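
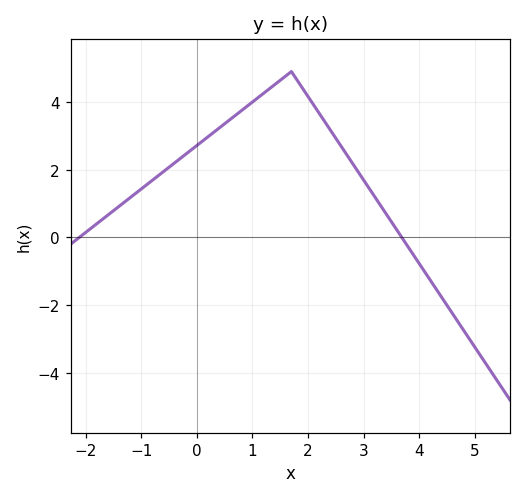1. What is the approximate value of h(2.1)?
3.91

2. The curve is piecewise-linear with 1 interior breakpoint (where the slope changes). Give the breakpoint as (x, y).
(1.7, 4.9)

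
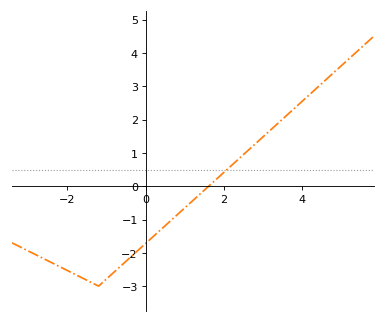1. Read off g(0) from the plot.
-1.7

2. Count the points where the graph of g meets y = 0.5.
1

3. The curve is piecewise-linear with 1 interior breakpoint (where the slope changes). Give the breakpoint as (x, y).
(-1.2, -3)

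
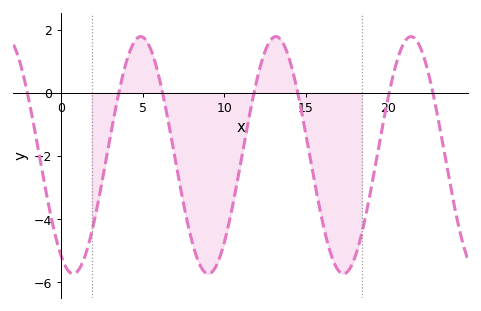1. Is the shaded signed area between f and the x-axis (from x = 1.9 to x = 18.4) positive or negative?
negative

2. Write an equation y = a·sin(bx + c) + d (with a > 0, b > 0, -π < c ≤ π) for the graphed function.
y = 3.76sin(0.76x - 2.1) - 1.98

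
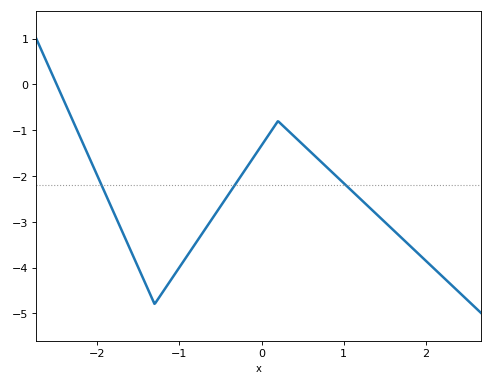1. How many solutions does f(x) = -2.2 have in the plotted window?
3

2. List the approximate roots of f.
-2.5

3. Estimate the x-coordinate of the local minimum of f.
-1.3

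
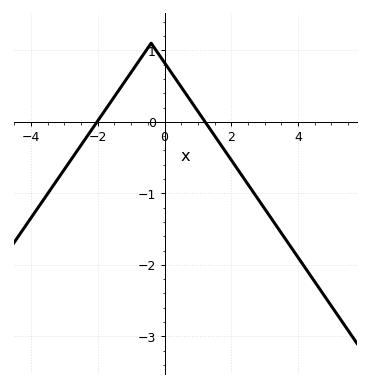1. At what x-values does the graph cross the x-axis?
-2.02, 1.22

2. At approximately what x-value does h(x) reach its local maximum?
-0.402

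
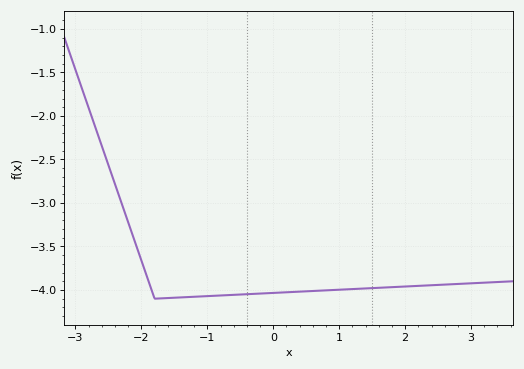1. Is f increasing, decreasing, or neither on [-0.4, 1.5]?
increasing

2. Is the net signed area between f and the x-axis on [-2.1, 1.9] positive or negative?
negative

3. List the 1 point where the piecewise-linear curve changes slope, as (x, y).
(-1.8, -4.1)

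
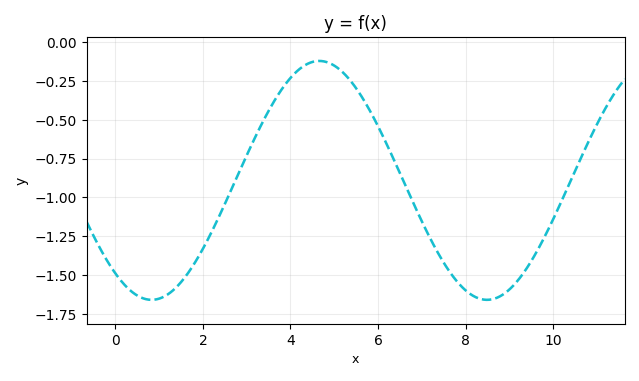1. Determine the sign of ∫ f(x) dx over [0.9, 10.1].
negative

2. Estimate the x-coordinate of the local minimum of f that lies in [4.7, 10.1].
8.49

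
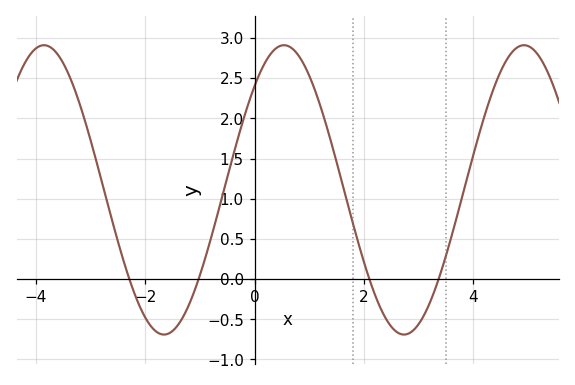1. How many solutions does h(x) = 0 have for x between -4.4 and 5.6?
4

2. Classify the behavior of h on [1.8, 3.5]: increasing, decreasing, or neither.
neither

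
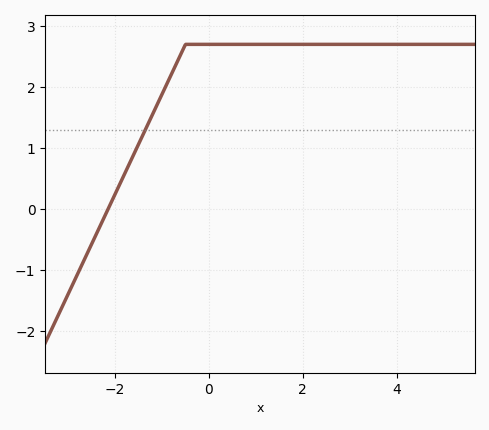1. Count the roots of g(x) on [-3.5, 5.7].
1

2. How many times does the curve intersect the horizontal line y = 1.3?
1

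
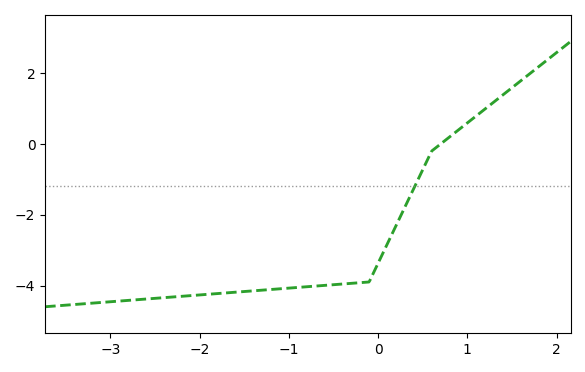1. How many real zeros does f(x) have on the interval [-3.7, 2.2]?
1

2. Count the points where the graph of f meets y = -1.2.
1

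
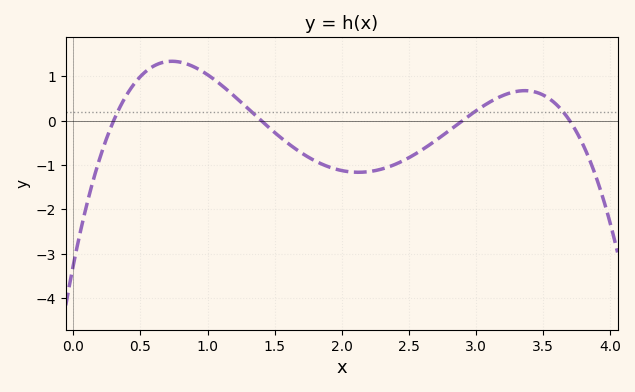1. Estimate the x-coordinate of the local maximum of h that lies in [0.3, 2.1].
0.735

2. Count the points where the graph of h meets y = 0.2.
4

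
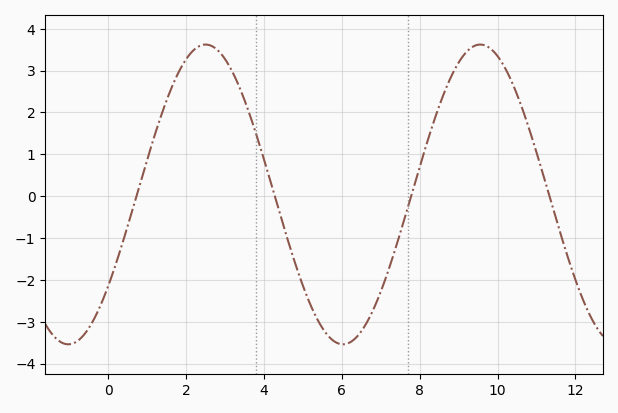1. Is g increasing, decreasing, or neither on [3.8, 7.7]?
neither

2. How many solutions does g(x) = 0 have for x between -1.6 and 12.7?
4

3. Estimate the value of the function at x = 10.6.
2.18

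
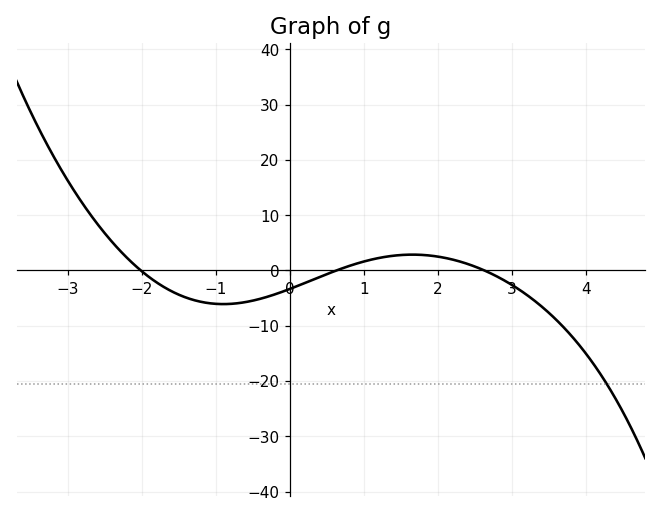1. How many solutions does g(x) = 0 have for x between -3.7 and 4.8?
3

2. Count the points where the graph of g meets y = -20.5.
1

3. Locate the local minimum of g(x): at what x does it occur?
-0.901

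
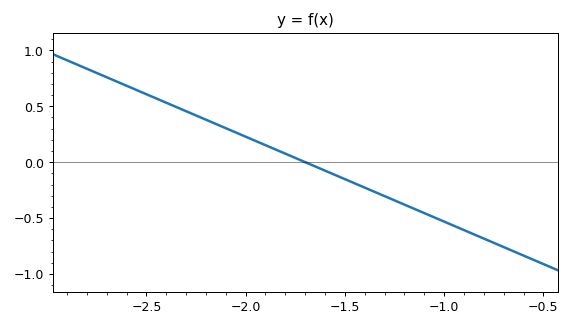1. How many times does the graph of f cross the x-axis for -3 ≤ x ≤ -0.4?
1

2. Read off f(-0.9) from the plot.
-0.608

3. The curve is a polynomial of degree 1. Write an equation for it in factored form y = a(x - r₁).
y = -0.76(x + 1.7)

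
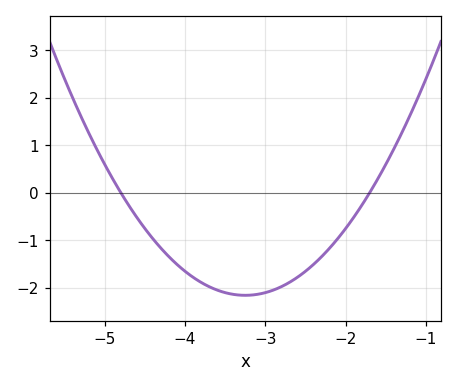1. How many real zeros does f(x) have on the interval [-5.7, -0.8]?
2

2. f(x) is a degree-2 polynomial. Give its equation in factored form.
y = 0.9(x + 4.8)(x + 1.7)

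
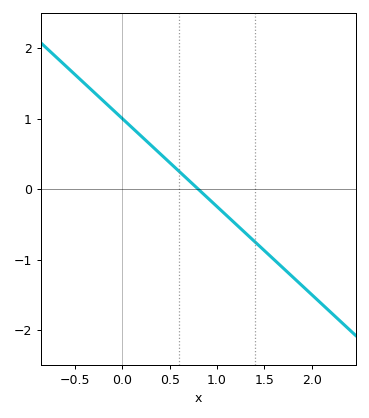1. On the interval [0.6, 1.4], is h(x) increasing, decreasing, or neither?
decreasing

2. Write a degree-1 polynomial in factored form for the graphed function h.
y = -1.25(x - 0.8)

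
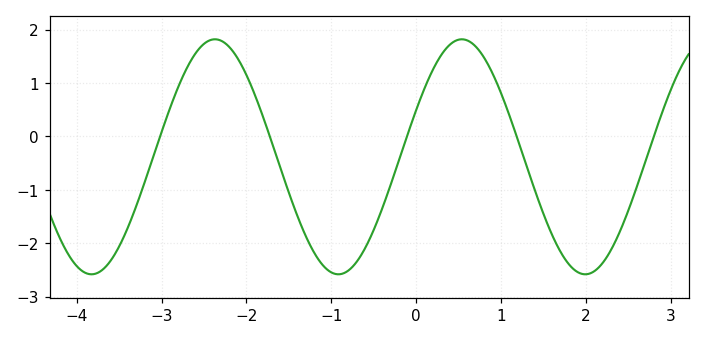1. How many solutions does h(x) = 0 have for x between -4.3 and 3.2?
5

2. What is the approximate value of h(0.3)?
1.54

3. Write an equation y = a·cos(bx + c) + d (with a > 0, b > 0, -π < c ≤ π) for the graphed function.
y = 2.2cos(2.16x - 1.16) - 0.38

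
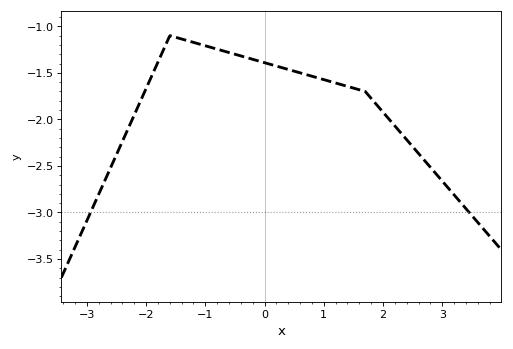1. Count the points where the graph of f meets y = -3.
2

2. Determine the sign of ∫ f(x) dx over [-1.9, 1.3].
negative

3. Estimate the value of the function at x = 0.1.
-1.41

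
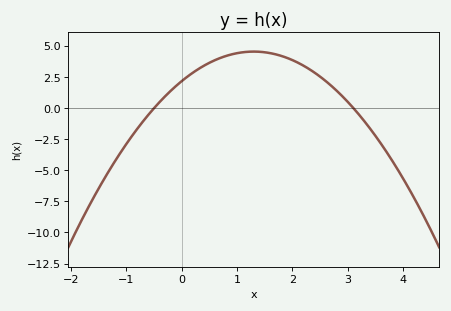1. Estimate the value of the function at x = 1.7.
4.31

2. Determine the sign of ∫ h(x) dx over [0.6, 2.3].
positive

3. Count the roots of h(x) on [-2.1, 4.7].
2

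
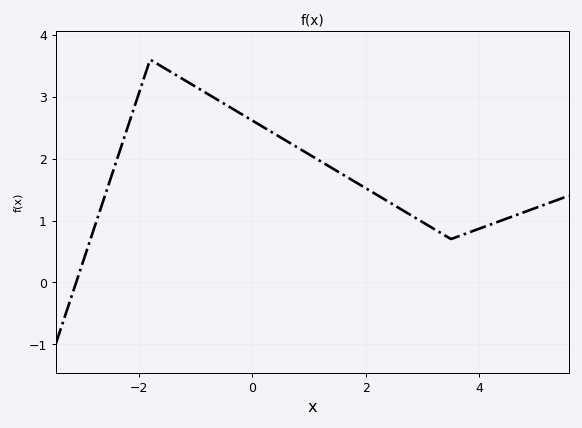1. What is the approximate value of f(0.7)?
2.23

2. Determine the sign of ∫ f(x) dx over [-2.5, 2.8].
positive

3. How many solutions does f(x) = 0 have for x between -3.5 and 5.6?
1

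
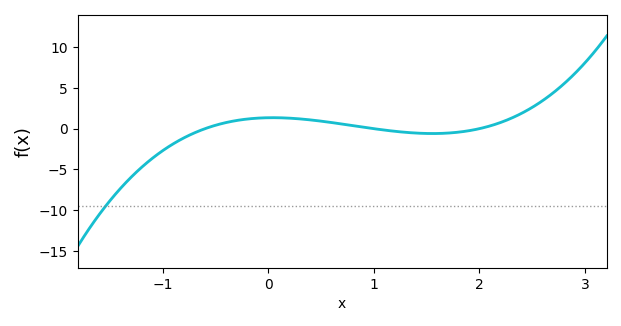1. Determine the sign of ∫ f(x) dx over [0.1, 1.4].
positive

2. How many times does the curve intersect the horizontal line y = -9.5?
1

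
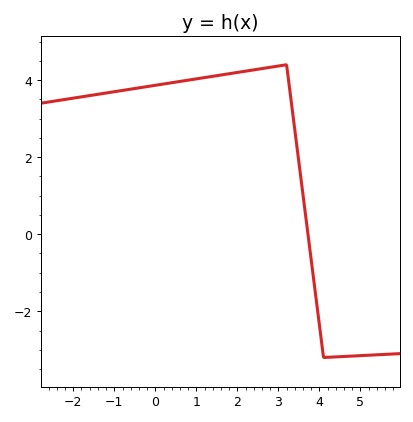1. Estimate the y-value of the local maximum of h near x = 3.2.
4.4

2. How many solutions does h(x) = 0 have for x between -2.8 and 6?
1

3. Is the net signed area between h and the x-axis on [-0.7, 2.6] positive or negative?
positive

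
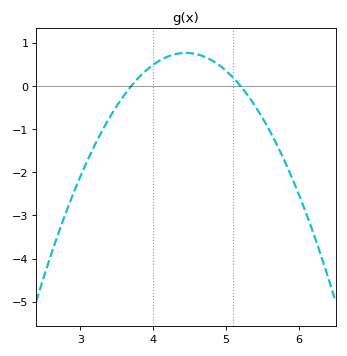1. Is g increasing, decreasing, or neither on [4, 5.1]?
neither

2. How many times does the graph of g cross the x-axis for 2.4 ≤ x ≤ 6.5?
2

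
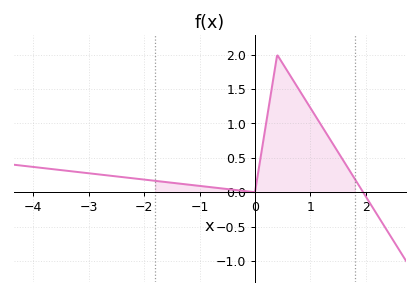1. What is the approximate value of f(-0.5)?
0.05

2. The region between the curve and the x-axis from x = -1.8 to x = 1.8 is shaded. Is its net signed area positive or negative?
positive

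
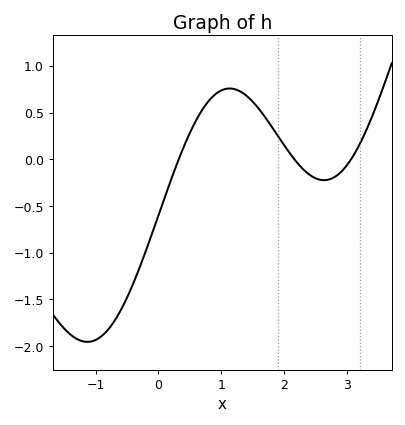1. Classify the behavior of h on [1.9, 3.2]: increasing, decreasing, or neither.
neither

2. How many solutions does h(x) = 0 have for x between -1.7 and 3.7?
3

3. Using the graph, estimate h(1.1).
0.75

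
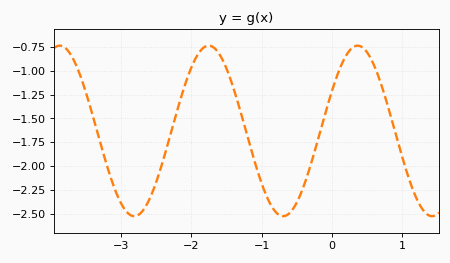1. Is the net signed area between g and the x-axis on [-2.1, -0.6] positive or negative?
negative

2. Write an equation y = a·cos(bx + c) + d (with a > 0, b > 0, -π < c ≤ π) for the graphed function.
y = 0.89cos(3x - 1.1) - 1.63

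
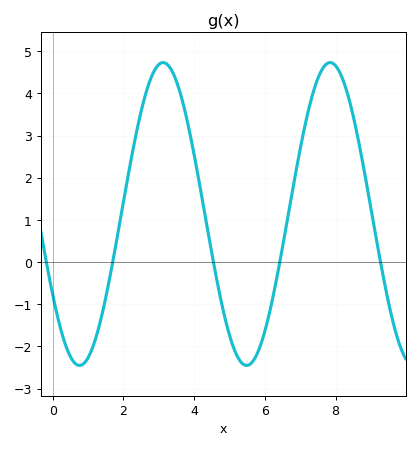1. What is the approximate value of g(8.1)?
4.53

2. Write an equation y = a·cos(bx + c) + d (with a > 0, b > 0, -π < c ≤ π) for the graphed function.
y = 3.59cos(1.33x + 2.13) + 1.14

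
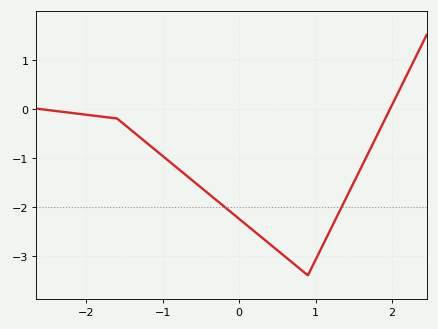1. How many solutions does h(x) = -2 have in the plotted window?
2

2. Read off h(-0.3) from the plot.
-1.9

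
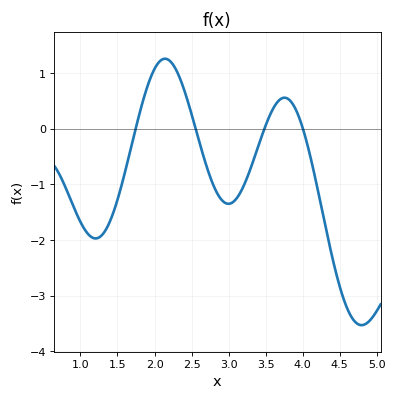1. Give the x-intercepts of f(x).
1.7, 2.6, 3.5, 4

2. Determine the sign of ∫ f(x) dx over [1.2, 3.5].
negative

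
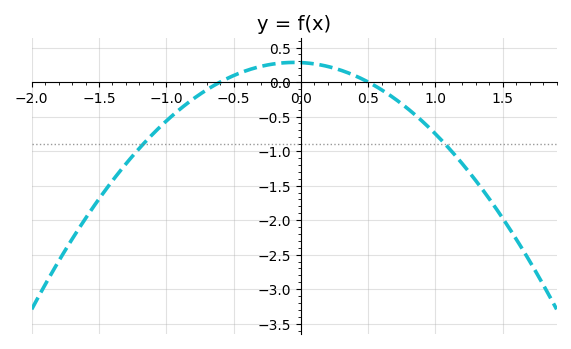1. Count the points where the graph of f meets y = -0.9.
2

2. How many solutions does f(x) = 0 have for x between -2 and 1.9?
2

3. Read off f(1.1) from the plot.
-0.959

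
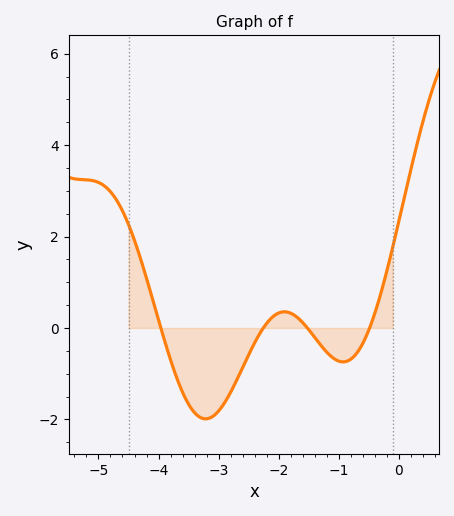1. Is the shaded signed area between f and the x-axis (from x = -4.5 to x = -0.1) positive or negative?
negative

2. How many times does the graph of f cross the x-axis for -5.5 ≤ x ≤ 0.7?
4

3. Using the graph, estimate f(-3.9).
-0.2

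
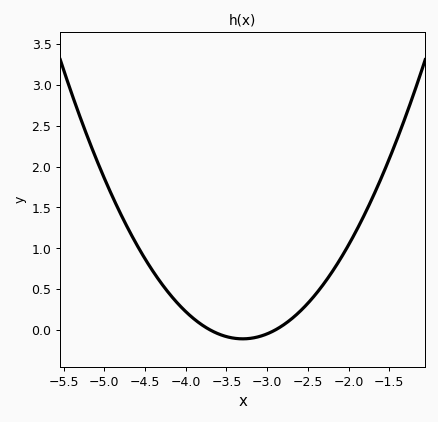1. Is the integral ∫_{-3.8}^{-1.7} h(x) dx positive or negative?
positive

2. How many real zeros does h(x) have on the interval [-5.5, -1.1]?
2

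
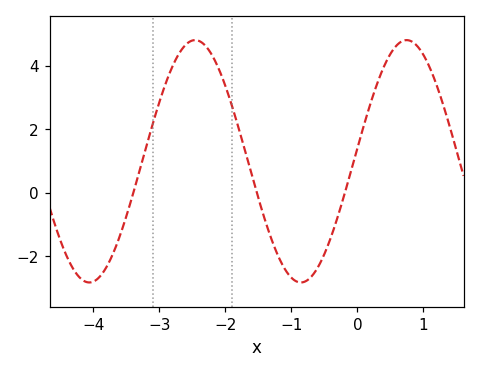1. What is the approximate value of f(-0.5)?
-2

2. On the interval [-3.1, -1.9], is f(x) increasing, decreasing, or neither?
neither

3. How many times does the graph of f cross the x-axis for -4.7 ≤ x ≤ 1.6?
3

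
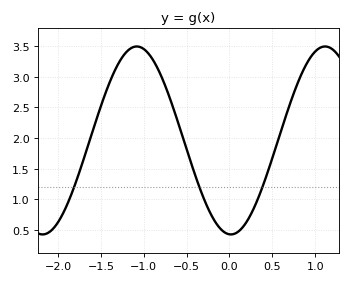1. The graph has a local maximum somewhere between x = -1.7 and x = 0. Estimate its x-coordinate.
-1.08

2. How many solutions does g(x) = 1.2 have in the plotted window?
3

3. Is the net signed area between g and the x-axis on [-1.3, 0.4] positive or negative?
positive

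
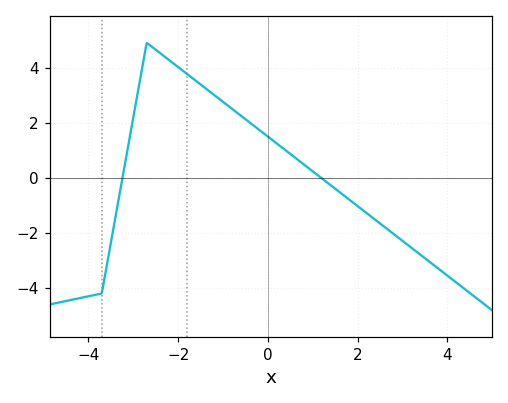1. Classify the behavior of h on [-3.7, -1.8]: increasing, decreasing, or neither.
neither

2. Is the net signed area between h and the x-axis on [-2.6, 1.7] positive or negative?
positive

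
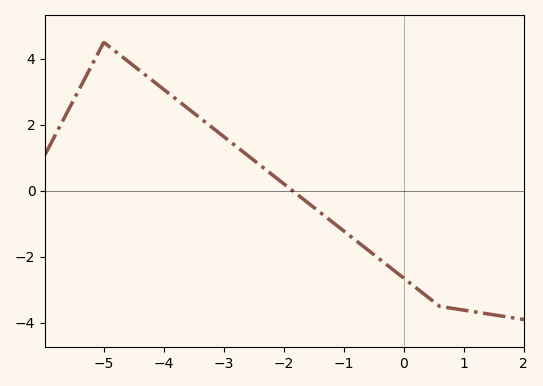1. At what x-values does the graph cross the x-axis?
-1.8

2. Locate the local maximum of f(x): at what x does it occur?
-5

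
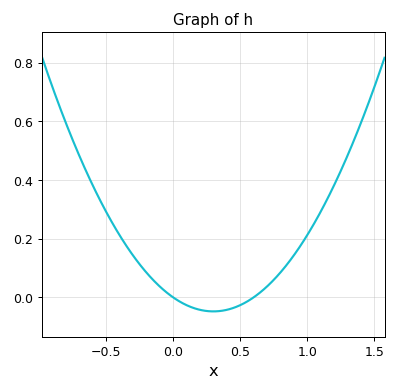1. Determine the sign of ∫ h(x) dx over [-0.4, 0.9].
positive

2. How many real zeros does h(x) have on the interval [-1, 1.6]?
2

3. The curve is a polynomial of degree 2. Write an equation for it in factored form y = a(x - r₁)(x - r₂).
y = 0.53(x - 0)(x - 0.6)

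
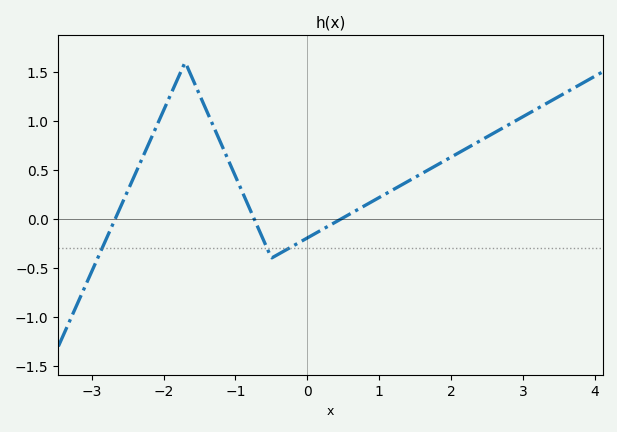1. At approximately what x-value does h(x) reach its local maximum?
-1.7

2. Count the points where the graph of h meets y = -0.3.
3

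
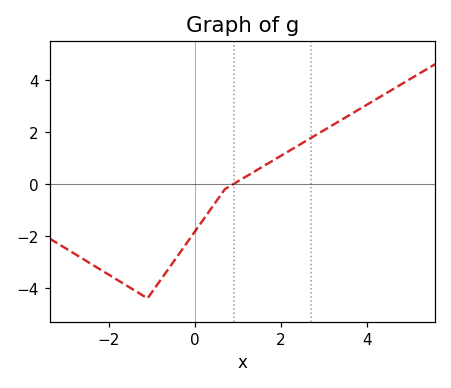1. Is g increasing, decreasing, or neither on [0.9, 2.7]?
increasing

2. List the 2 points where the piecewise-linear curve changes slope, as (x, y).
(-1.1, -4.4); (0.7, -0.2)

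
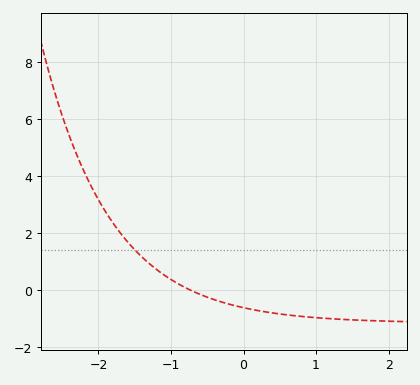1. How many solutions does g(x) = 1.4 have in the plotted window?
1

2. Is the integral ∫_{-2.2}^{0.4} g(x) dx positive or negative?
positive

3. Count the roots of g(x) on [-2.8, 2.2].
1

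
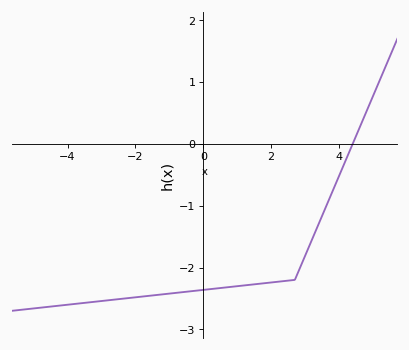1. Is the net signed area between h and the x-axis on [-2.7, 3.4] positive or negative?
negative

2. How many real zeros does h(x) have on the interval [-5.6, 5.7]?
1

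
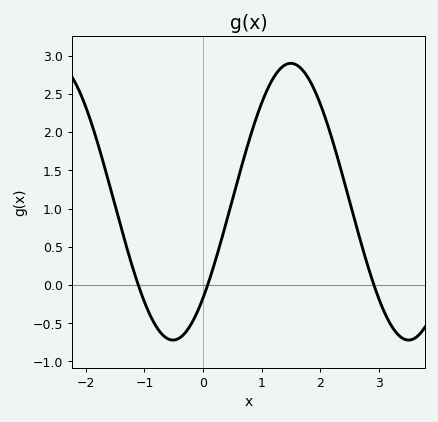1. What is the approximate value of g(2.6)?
0.85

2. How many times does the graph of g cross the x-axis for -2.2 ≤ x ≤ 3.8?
3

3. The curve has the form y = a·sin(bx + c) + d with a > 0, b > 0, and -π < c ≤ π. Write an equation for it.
y = 1.81sin(1.6x - 0.77) + 1.09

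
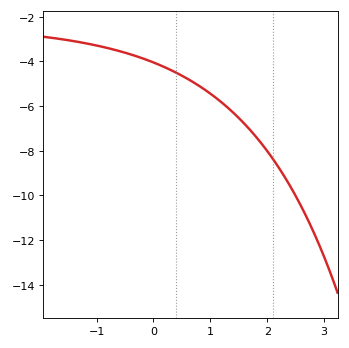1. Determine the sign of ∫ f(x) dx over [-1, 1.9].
negative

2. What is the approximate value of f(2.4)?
-9.57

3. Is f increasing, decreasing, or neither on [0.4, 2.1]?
decreasing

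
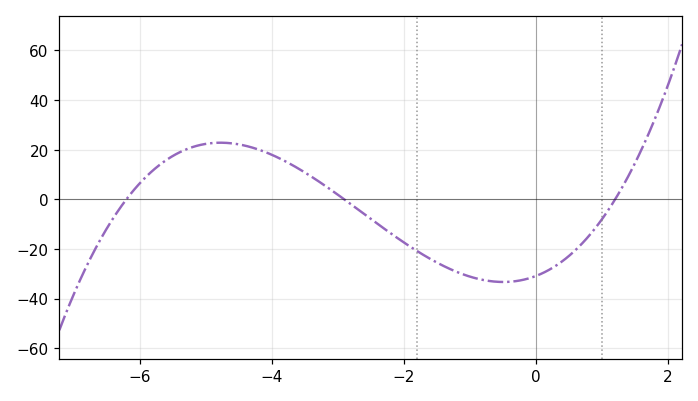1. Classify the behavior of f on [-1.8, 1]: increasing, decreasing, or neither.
neither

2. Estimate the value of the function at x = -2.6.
-6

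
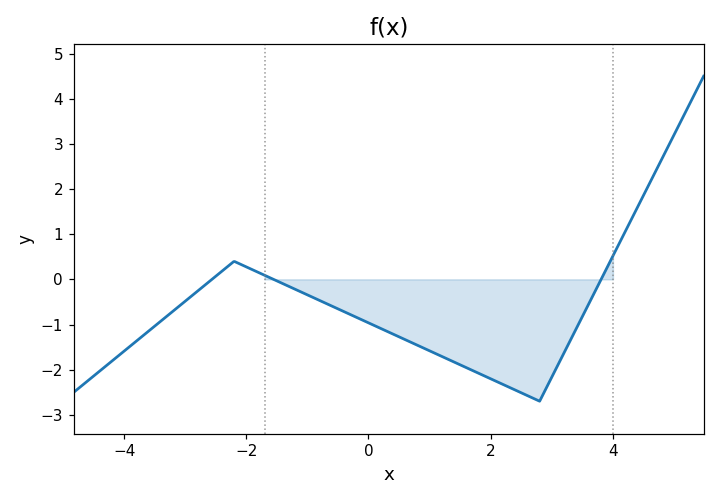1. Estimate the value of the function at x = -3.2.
-0.706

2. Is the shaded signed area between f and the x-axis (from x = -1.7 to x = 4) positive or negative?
negative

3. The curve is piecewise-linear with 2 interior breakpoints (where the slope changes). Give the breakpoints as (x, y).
(-2.2, 0.4); (2.8, -2.7)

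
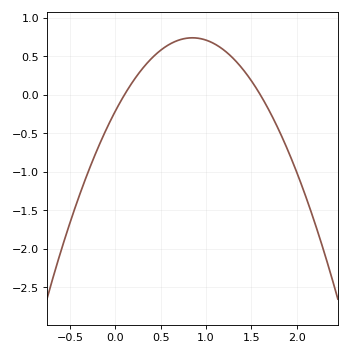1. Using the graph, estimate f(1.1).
0.65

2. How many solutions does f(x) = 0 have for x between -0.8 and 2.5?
2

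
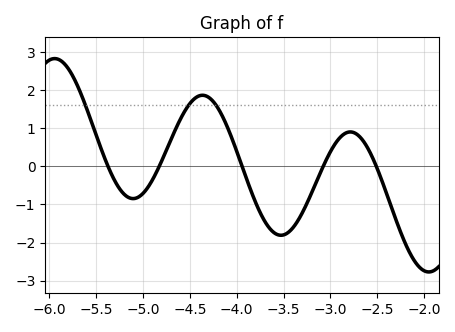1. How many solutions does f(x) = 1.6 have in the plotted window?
3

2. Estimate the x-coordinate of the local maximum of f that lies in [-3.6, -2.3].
-2.8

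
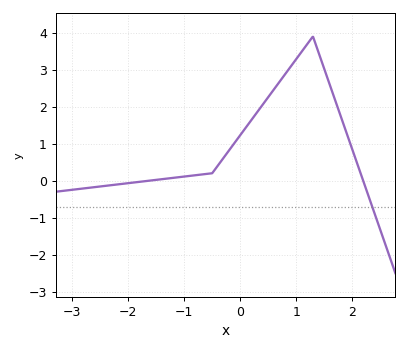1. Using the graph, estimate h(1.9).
1.3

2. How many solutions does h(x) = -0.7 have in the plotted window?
1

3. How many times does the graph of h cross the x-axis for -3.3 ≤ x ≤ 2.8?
2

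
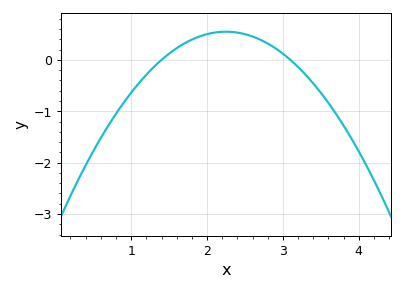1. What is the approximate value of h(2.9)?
0.25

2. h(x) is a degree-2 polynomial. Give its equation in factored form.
y = -0.76(x - 1.4)(x - 3.1)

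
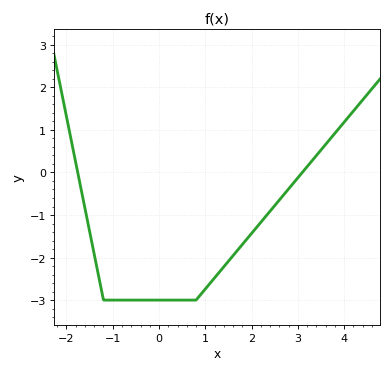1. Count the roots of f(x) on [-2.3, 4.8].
2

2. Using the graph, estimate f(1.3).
-2.3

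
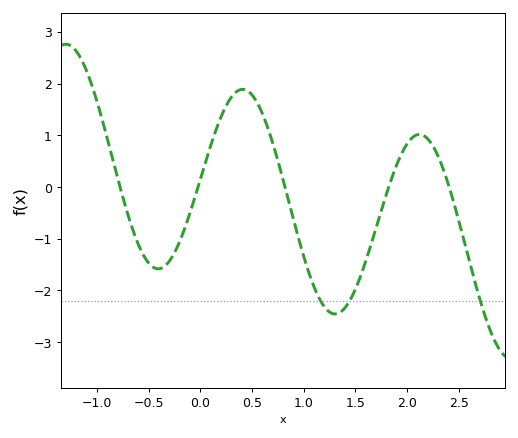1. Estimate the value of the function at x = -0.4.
-1.58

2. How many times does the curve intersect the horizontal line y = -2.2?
3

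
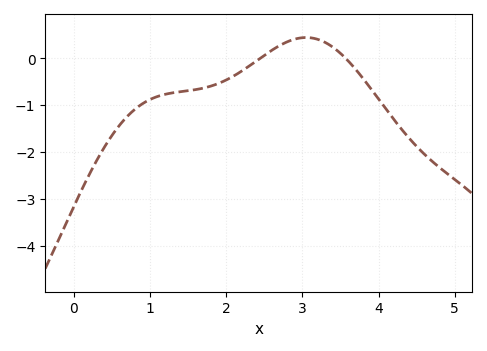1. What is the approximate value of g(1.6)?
-0.664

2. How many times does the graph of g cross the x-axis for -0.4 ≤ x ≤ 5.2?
2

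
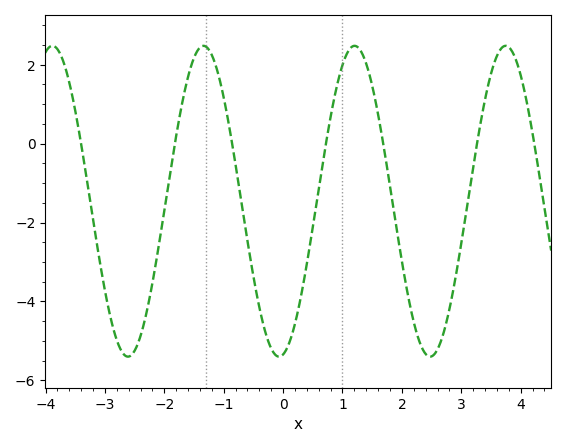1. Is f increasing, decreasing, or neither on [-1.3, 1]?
neither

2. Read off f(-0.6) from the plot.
-2.4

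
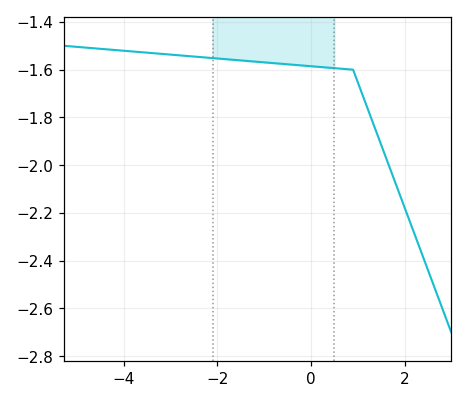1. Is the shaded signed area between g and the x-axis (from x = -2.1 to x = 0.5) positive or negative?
negative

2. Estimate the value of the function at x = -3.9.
-1.52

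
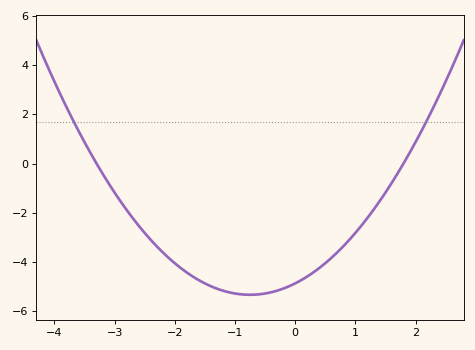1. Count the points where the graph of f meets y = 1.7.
2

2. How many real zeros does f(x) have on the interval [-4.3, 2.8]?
2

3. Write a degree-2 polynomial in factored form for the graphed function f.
y = 0.82(x + 3.3)(x - 1.8)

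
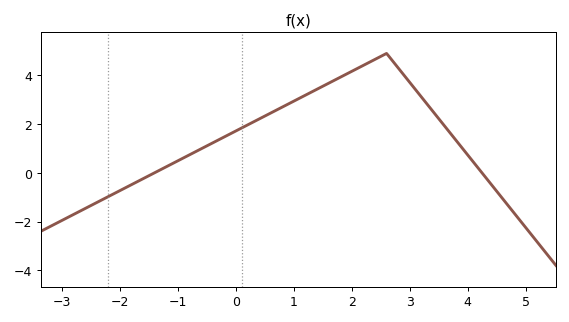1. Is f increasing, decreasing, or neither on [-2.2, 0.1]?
increasing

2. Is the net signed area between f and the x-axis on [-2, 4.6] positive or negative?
positive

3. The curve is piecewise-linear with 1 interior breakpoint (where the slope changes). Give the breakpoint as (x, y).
(2.6, 4.9)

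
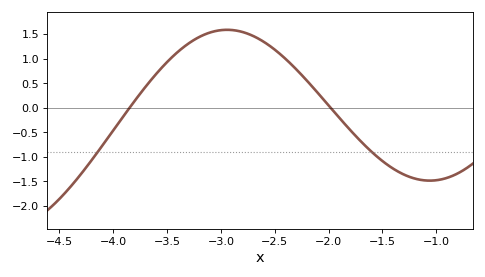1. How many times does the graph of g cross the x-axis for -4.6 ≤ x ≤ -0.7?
2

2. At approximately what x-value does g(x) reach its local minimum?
-1.06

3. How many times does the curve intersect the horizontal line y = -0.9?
2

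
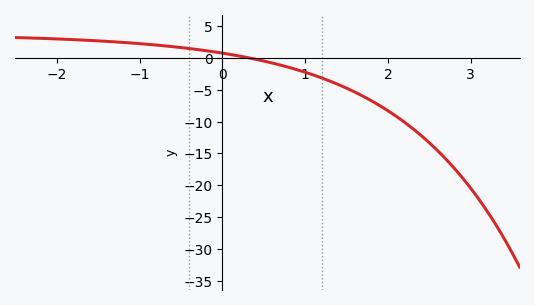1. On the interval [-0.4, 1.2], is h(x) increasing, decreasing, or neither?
decreasing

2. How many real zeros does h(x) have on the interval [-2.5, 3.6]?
1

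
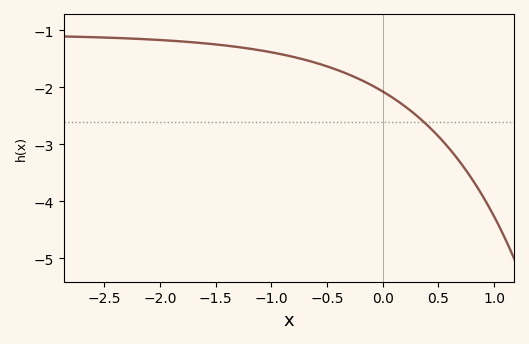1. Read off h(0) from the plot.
-2.1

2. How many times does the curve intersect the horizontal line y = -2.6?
1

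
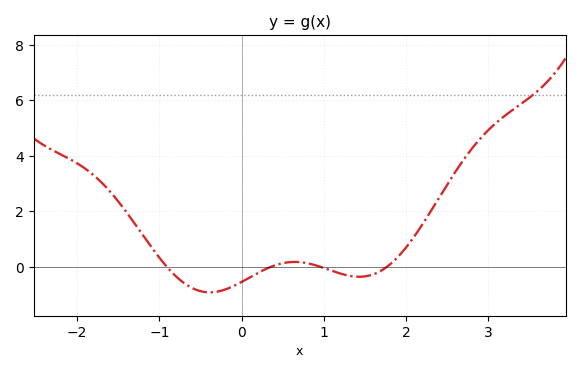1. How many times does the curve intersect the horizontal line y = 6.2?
1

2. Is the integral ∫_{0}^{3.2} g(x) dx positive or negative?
positive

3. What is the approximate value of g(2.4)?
2.5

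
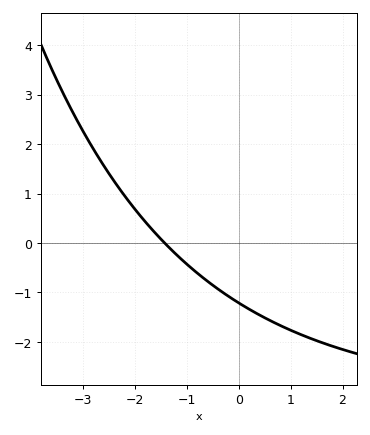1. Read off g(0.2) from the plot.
-1.3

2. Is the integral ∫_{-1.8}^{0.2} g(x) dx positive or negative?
negative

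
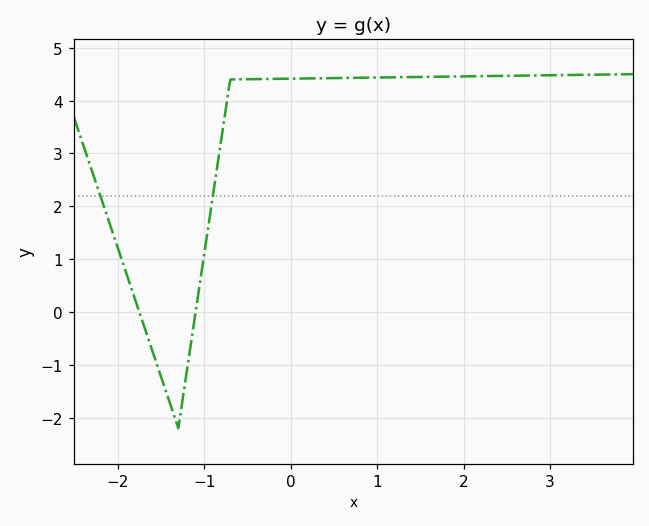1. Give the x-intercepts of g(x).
-1.8, -1.1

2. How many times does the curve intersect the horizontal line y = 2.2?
2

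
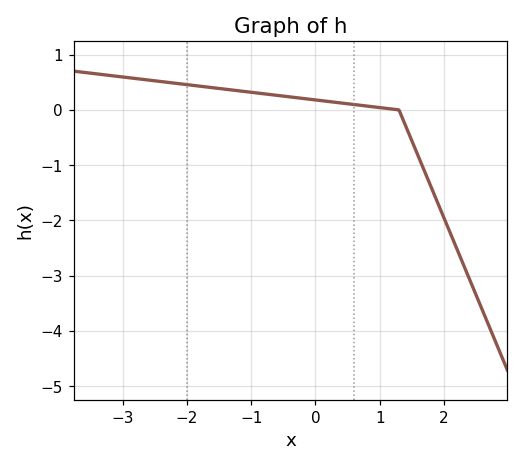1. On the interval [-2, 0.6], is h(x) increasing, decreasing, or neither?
decreasing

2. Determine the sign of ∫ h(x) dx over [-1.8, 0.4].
positive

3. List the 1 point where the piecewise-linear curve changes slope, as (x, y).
(1.3, 0)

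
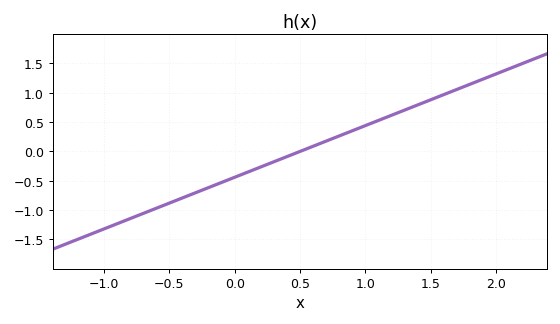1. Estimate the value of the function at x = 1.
0.45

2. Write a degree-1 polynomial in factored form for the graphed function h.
y = 0.88(x - 0.5)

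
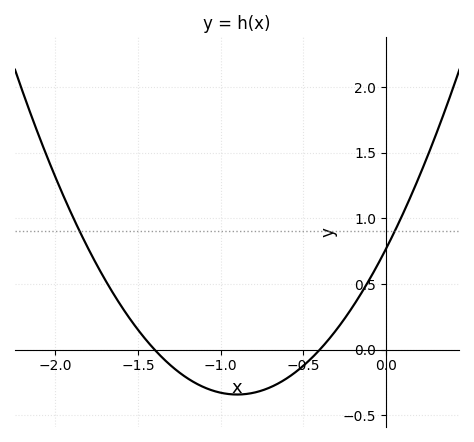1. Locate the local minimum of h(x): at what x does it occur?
-0.9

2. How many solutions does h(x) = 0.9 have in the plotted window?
2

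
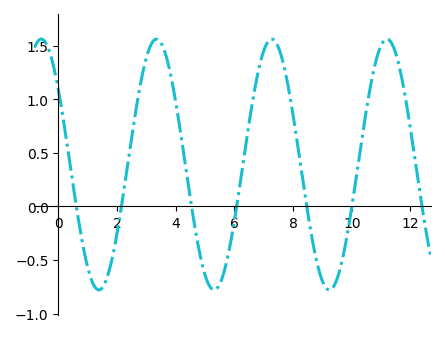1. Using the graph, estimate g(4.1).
0.8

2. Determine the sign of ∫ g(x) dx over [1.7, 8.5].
positive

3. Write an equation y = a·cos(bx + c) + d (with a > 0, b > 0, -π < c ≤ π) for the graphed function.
y = 1.17cos(1.6x + 0.93) + 0.39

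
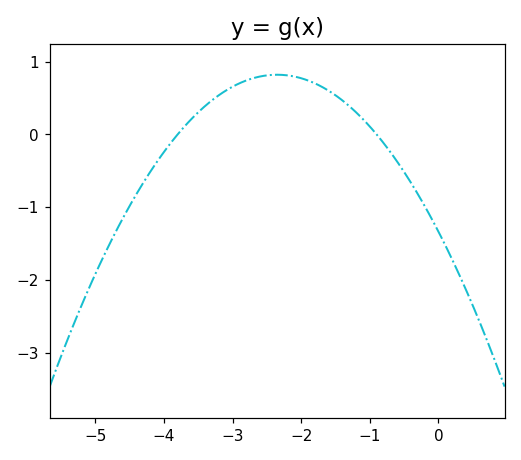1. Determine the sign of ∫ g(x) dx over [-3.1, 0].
positive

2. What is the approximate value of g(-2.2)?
0.811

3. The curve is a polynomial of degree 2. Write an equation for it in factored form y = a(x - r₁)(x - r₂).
y = -0.39(x + 3.8)(x + 0.9)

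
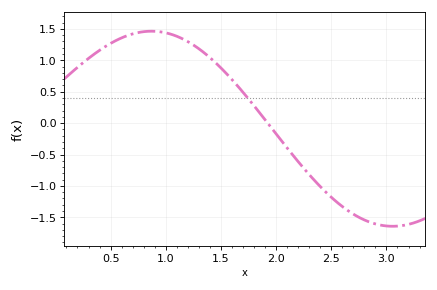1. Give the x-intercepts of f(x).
1.9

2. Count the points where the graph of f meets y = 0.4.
1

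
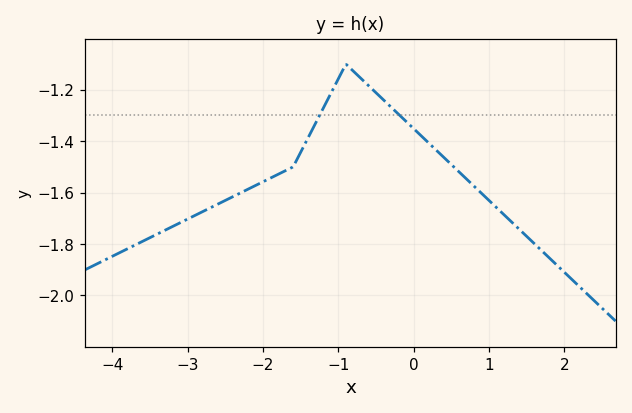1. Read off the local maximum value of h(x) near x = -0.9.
-1.1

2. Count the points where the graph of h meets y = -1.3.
2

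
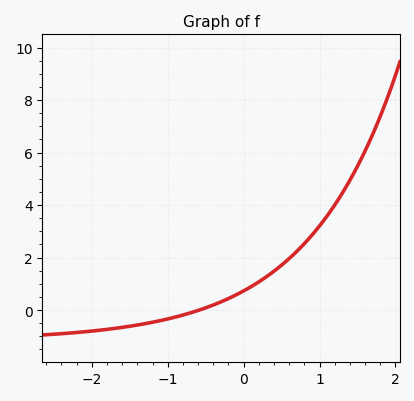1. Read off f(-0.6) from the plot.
-0.014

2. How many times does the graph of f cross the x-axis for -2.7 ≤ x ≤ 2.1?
1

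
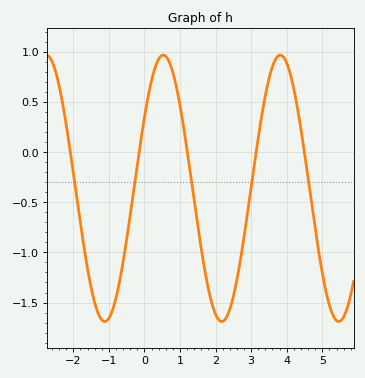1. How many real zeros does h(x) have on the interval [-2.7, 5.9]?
5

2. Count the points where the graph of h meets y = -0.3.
5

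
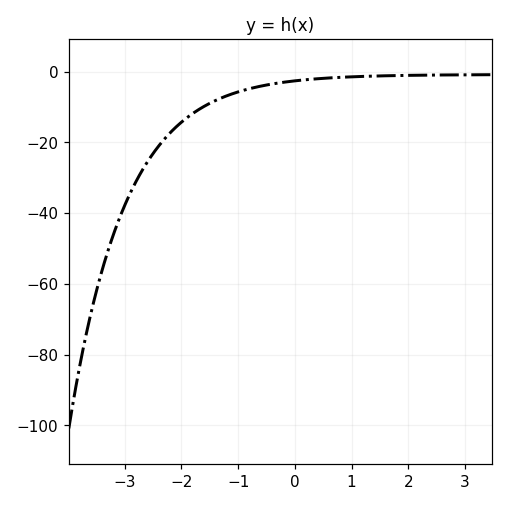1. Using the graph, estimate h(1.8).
-2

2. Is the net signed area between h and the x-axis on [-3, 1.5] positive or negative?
negative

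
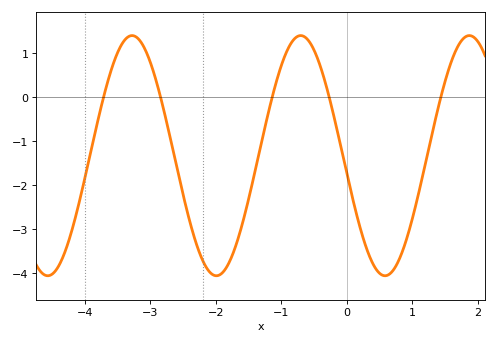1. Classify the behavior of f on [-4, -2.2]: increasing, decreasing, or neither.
neither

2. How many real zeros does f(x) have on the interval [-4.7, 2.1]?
5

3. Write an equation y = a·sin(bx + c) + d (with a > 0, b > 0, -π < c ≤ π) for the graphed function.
y = 2.73sin(2.44x - 3) - 1.33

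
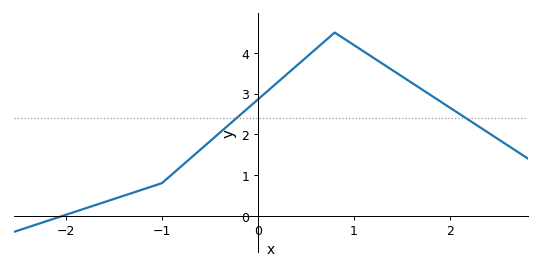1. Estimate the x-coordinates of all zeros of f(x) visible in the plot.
-2.03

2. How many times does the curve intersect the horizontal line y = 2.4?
2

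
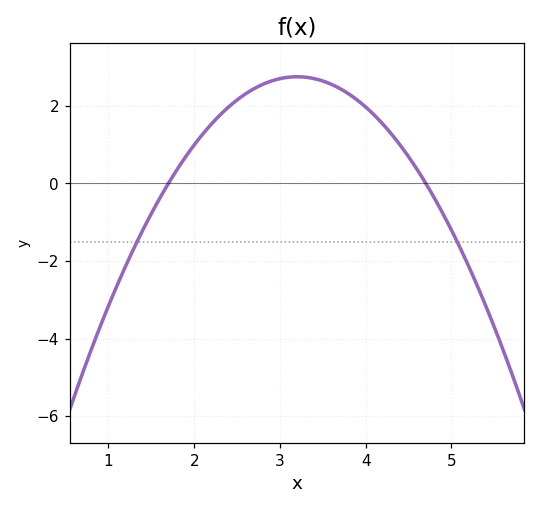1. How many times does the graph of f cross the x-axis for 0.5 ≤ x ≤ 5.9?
2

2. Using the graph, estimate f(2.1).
1.27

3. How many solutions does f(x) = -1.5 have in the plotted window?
2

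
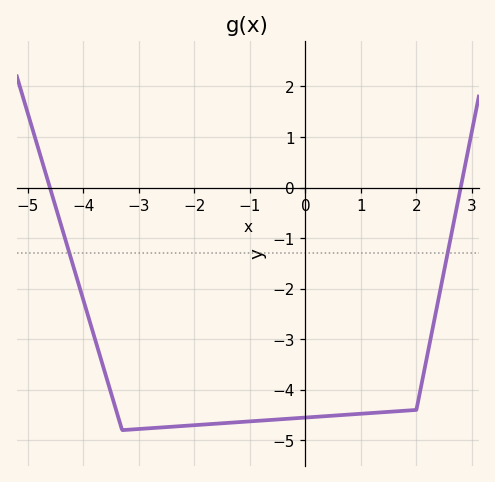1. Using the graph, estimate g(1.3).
-4.45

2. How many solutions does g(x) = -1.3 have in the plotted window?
2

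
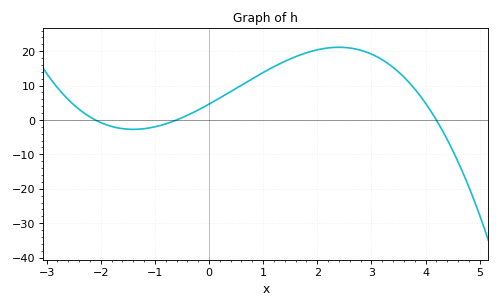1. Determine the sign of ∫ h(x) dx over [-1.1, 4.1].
positive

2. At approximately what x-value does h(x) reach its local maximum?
2.4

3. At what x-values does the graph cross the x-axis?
-2.1, -0.6, 4.2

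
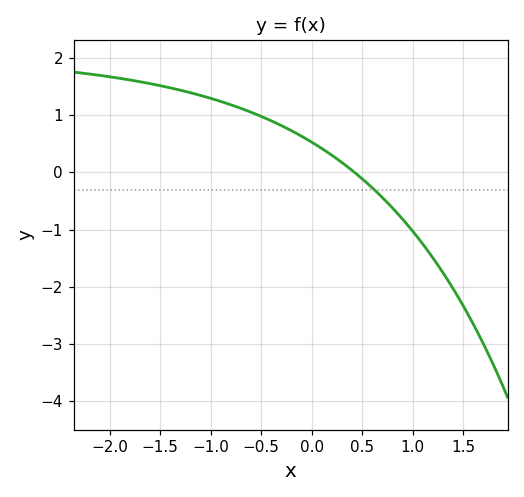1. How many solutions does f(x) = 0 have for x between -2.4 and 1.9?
1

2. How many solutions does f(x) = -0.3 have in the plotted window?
1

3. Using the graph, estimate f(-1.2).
1.4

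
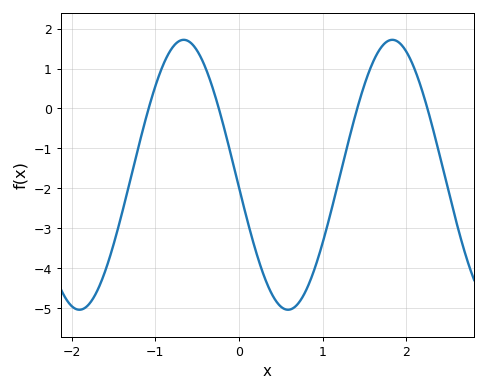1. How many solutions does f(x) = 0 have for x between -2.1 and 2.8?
4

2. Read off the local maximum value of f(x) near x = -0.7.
1.7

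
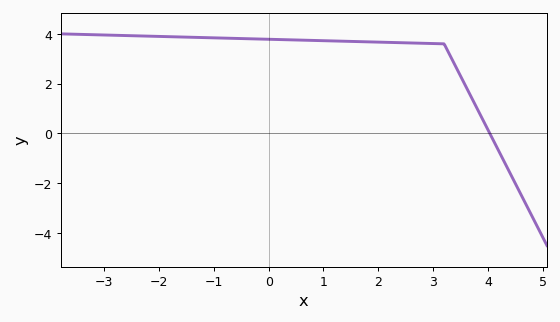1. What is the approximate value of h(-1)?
3.8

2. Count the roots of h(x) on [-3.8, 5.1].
1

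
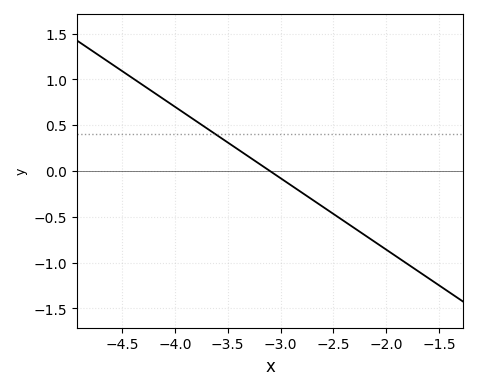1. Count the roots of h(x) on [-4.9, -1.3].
1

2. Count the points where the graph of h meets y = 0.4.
1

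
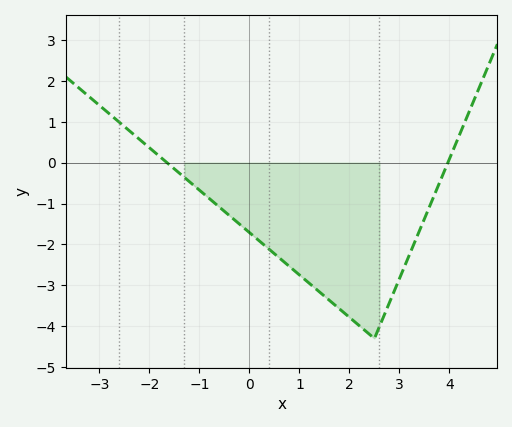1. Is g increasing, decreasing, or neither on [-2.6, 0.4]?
decreasing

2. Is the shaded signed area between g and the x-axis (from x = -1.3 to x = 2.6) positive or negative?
negative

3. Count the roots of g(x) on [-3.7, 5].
2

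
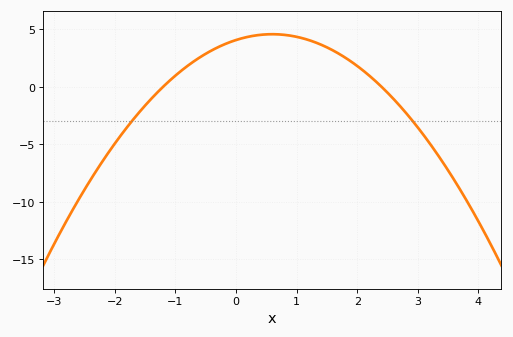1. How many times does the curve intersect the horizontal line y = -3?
2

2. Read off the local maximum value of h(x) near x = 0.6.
4.5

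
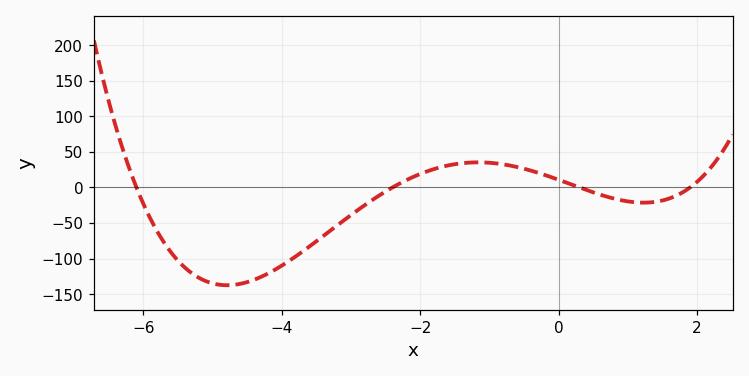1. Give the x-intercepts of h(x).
-6.1, -2.4, 0.3, 1.9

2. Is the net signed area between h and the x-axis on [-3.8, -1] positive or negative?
negative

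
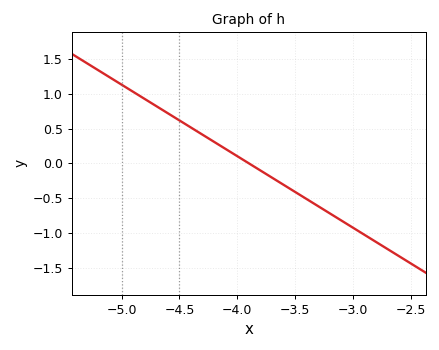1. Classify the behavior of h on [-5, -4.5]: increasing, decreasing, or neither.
decreasing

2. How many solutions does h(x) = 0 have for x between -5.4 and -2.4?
1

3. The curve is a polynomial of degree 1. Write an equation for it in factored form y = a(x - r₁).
y = -1.03(x + 3.9)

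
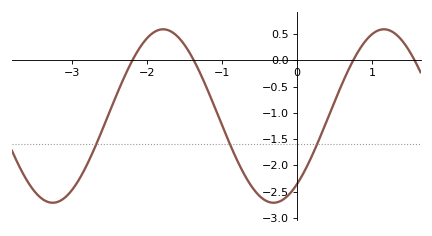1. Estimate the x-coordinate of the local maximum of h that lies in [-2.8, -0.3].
-1.79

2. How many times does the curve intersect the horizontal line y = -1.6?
3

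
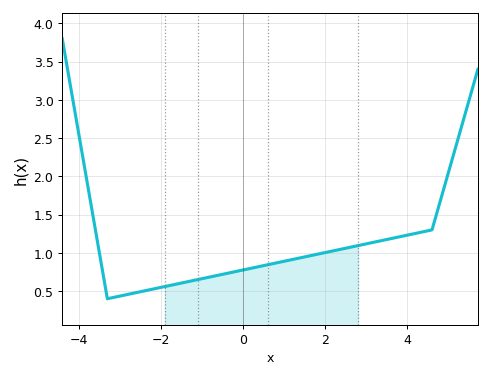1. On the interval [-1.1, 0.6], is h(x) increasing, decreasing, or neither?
increasing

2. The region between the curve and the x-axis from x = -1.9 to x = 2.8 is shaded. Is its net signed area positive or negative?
positive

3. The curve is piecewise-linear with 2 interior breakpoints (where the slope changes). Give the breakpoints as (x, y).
(-3.3, 0.4); (4.6, 1.3)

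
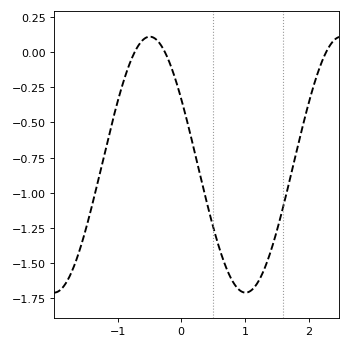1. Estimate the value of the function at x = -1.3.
-0.904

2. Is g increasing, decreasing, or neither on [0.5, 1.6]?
neither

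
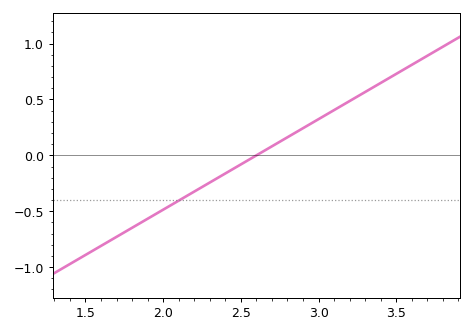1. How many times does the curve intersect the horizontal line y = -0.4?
1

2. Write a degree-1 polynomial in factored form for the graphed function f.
y = 0.81(x - 2.6)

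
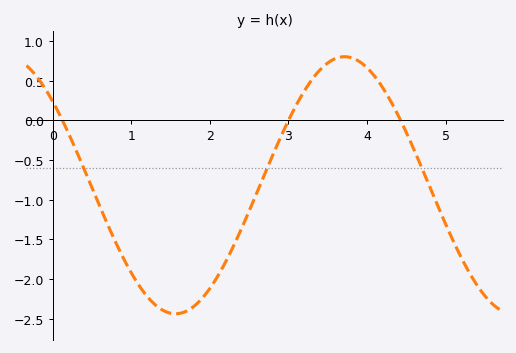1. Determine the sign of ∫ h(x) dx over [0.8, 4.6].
negative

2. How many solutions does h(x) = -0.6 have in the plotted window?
3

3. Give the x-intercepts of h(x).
0.122, 3, 4.43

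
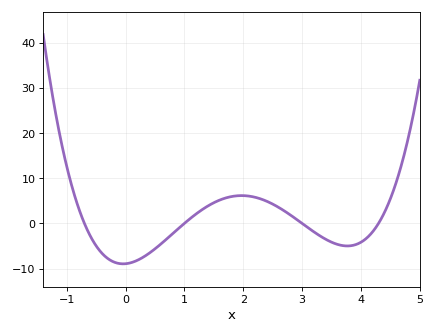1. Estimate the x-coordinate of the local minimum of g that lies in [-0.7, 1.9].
0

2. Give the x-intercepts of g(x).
-0.7, 1, 3, 4.3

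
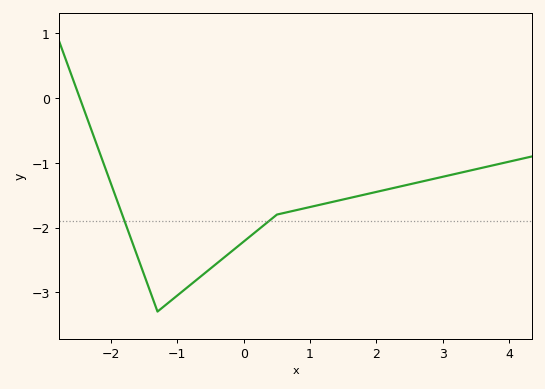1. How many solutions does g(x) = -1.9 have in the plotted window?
2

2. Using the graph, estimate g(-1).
-3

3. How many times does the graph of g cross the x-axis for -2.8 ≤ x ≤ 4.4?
1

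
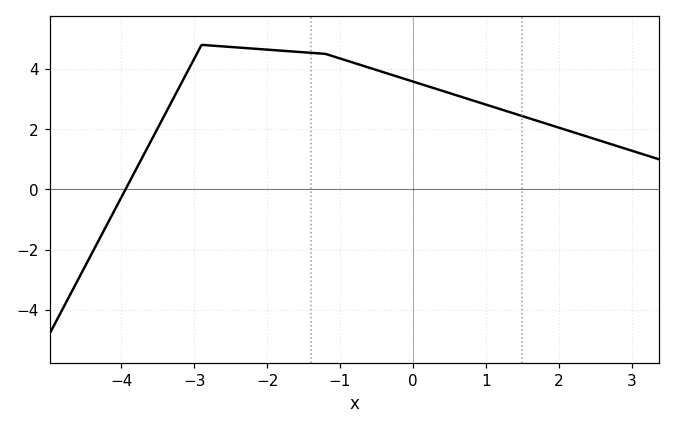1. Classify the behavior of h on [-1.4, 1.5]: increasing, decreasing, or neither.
decreasing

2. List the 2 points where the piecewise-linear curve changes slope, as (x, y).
(-2.9, 4.8); (-1.2, 4.5)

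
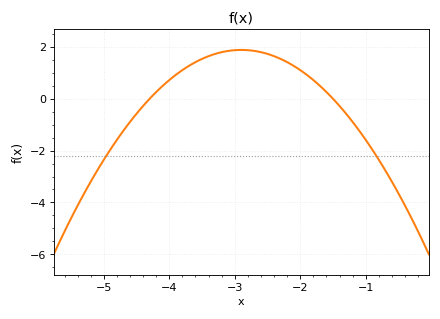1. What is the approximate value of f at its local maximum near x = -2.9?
1.88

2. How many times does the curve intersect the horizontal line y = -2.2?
2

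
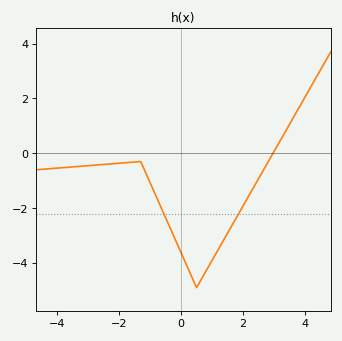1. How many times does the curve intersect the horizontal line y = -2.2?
2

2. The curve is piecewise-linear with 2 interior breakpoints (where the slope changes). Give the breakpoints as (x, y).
(-1.3, -0.3); (0.5, -4.9)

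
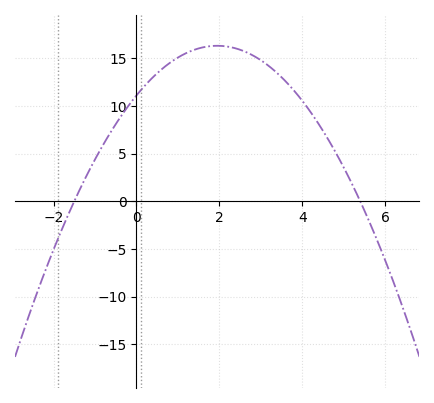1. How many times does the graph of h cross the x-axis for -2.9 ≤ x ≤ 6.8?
2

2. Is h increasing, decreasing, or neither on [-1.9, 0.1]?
increasing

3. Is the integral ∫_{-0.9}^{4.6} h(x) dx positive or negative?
positive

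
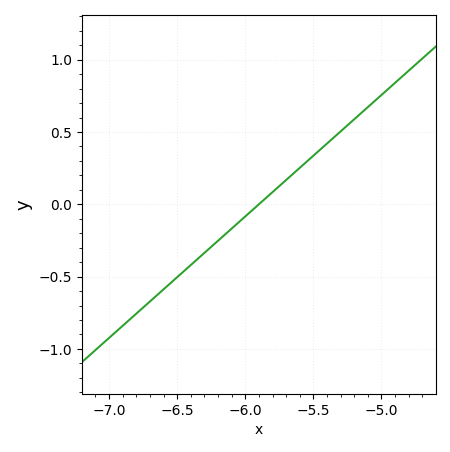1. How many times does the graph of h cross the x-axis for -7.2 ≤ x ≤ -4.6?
1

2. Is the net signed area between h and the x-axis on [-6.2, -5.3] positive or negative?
positive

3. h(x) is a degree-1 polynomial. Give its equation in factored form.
y = 0.84(x + 5.9)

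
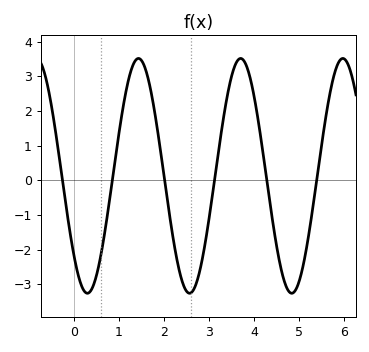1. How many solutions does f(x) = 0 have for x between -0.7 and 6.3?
6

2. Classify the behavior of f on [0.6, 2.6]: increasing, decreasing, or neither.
neither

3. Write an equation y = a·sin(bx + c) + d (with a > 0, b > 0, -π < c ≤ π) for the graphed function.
y = 3.39sin(2.8x - 2.4) + 0.13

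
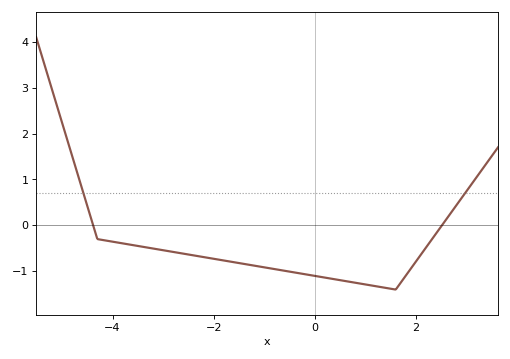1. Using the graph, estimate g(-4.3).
-0.3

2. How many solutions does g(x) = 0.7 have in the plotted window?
2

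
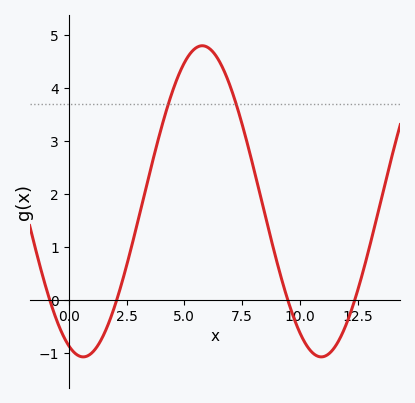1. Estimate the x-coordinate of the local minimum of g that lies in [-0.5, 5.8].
0.6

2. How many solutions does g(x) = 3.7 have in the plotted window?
2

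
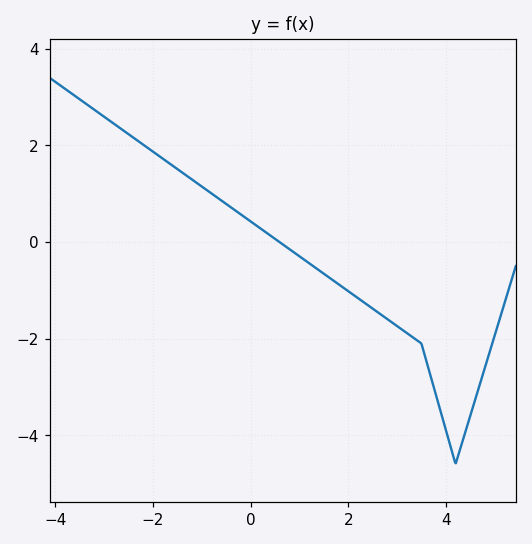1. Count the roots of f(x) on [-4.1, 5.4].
1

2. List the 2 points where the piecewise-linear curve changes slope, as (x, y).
(3.5, -2.1); (4.2, -4.6)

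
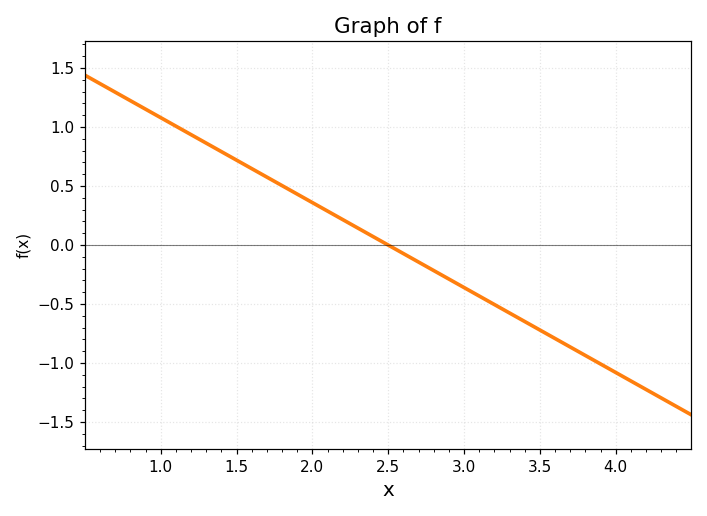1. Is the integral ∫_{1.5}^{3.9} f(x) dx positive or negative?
negative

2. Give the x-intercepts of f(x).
2.5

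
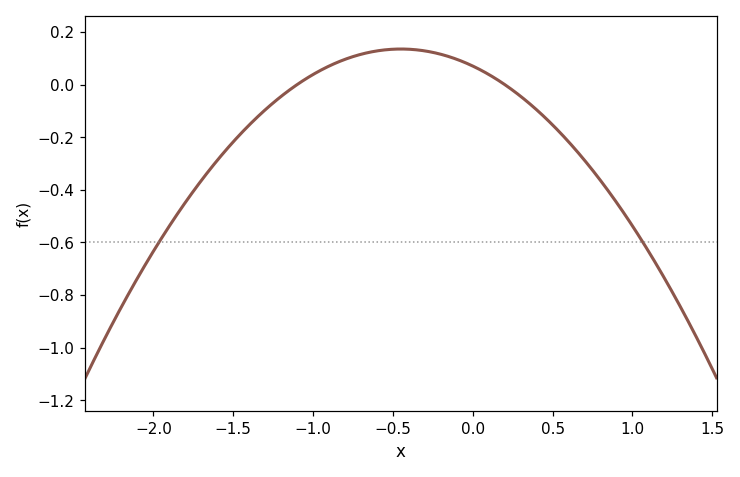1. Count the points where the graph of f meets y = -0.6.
2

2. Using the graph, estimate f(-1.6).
-0.288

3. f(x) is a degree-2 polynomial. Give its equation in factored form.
y = -0.32(x + 1.1)(x - 0.2)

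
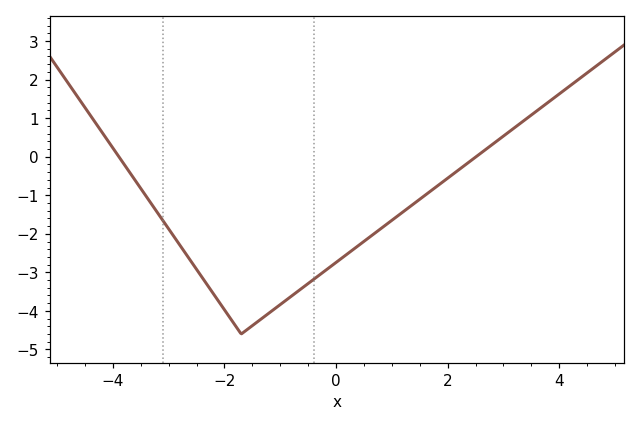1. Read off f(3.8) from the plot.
1.4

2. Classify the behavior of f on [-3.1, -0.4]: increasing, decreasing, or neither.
neither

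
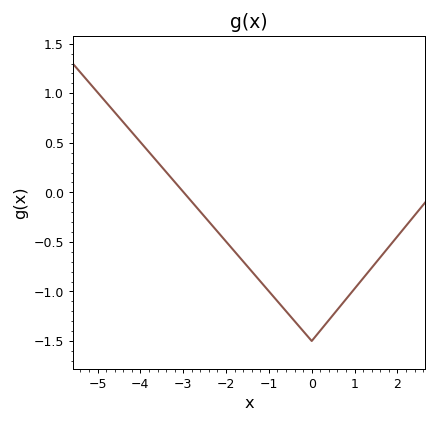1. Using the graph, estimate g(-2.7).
-0.145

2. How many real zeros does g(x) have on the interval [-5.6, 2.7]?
1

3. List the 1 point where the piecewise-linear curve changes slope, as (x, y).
(0, -1.5)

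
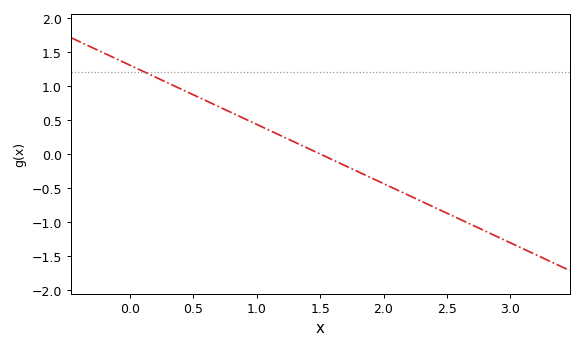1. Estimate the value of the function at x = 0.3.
1.04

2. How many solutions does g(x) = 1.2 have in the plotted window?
1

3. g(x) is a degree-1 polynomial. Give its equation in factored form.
y = -0.87(x - 1.5)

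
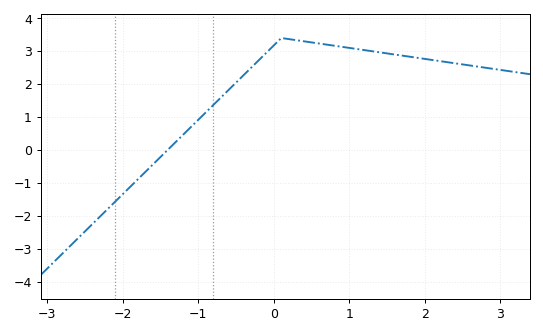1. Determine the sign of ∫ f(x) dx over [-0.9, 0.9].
positive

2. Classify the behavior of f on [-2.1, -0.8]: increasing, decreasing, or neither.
increasing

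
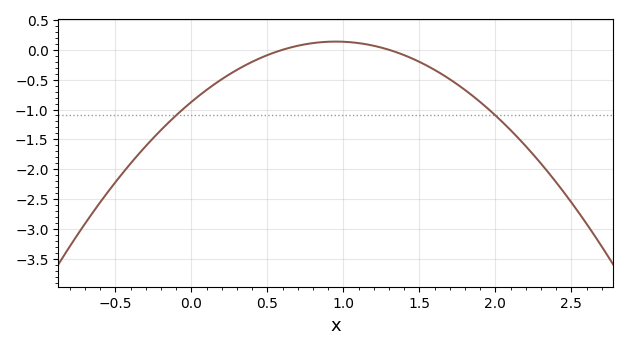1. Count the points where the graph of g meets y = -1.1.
2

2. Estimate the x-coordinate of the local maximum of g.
0.95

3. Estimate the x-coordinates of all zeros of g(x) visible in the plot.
0.6, 1.3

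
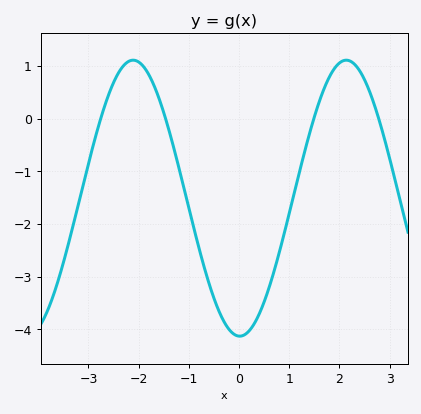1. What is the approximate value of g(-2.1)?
1.11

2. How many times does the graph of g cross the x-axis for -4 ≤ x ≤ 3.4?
4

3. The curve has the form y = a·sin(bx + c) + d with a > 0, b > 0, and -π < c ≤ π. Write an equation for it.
y = 2.62sin(1.48x - 1.59) - 1.51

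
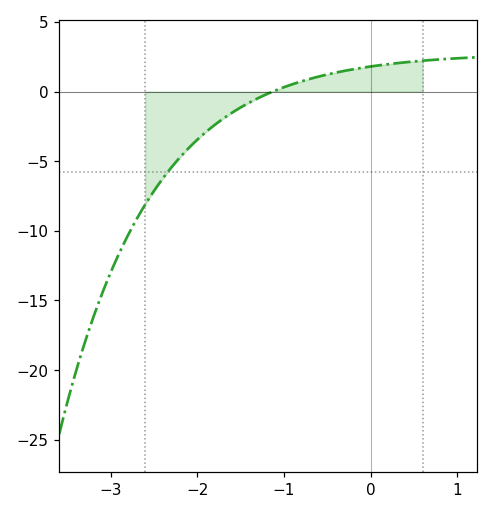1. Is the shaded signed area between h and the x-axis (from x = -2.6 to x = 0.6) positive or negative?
negative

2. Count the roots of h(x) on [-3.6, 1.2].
1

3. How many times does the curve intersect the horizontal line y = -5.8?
1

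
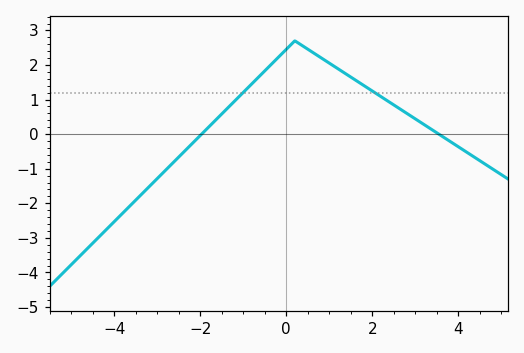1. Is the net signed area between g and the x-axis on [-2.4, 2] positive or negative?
positive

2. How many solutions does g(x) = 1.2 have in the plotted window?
2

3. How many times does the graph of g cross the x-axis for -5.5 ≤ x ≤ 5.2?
2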